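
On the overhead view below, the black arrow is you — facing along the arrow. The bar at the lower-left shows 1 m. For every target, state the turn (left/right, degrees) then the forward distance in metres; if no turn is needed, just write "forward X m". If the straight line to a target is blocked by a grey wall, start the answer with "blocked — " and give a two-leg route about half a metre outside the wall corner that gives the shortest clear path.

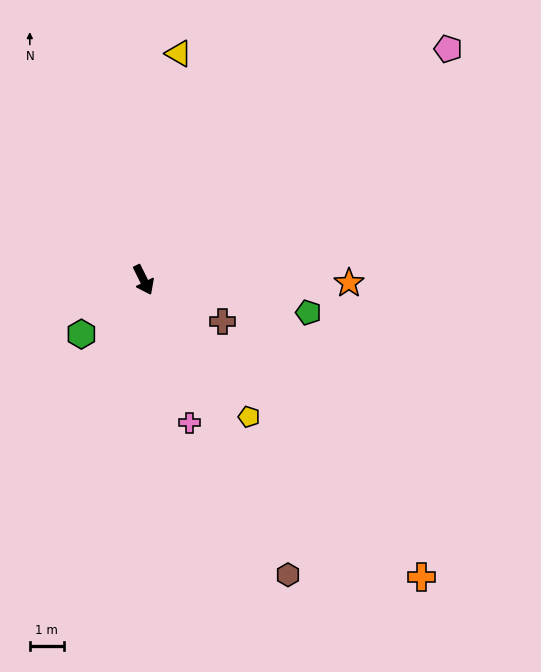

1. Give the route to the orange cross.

turn left 17°, forward 12.0 m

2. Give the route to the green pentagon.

turn left 52°, forward 5.0 m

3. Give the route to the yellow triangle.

turn left 145°, forward 6.8 m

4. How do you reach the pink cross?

turn right 9°, forward 4.4 m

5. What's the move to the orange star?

turn left 63°, forward 6.1 m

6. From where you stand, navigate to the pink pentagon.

turn left 101°, forward 11.3 m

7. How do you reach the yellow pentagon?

turn left 11°, forward 5.1 m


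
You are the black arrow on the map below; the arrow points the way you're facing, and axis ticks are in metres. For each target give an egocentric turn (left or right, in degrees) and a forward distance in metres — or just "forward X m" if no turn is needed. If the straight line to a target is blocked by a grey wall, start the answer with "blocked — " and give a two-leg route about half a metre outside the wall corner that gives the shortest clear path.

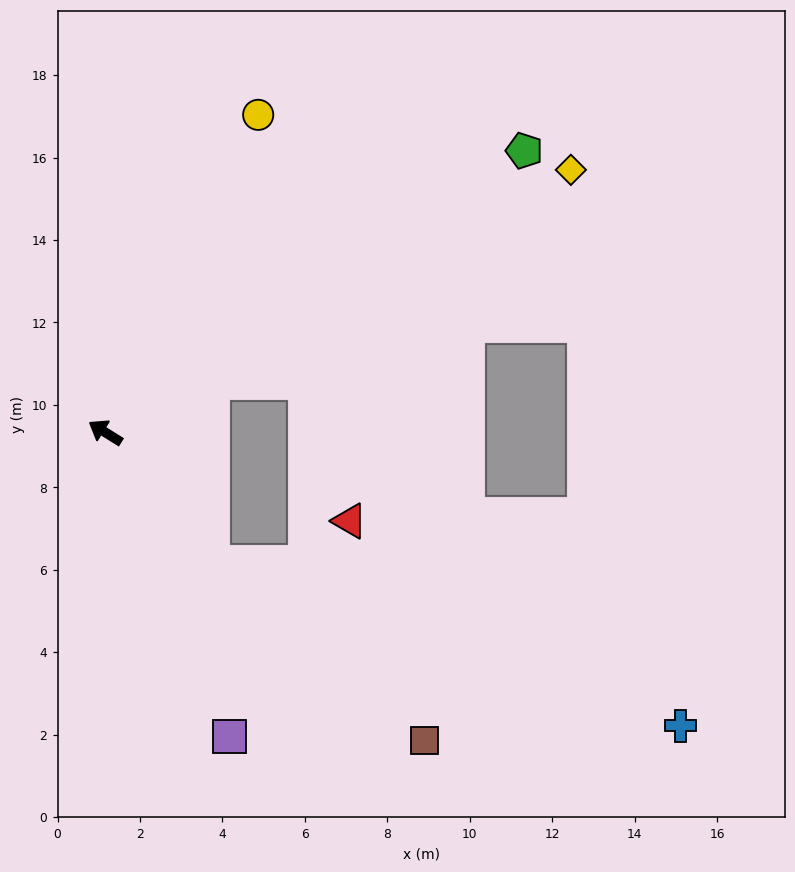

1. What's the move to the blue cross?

blocked — turn left 161°, forward 4.1 m, then turn left 32°, forward 12.0 m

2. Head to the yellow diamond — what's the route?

turn right 119°, forward 13.0 m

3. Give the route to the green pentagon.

turn right 114°, forward 12.2 m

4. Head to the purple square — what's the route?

turn left 144°, forward 8.0 m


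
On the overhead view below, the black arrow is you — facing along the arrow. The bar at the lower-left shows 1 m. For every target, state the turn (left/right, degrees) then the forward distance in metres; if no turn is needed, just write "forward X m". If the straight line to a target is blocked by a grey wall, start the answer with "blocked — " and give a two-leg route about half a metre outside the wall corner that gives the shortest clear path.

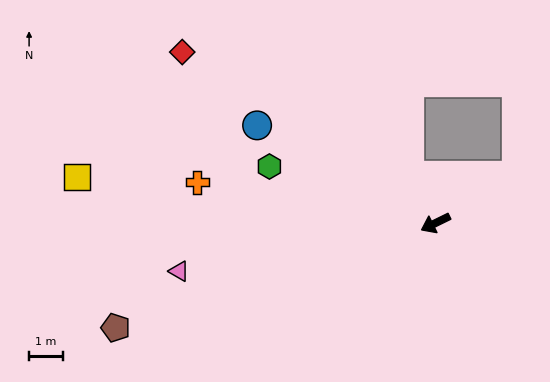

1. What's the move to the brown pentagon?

turn right 8°, forward 10.0 m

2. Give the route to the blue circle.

turn right 55°, forward 6.0 m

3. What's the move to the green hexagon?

turn right 45°, forward 5.2 m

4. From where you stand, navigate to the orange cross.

turn right 36°, forward 7.2 m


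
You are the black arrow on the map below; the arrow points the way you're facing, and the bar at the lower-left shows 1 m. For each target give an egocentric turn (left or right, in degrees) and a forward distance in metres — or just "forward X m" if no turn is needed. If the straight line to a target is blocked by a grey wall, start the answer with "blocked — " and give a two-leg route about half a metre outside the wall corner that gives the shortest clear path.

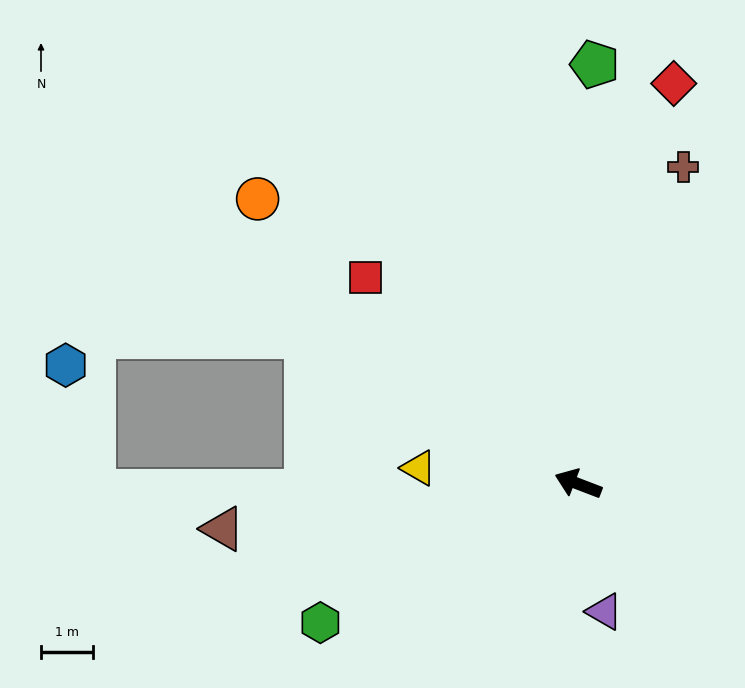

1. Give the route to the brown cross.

turn right 87°, forward 6.5 m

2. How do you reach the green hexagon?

turn left 49°, forward 5.7 m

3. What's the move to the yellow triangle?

turn left 15°, forward 3.1 m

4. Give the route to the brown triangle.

turn left 28°, forward 6.9 m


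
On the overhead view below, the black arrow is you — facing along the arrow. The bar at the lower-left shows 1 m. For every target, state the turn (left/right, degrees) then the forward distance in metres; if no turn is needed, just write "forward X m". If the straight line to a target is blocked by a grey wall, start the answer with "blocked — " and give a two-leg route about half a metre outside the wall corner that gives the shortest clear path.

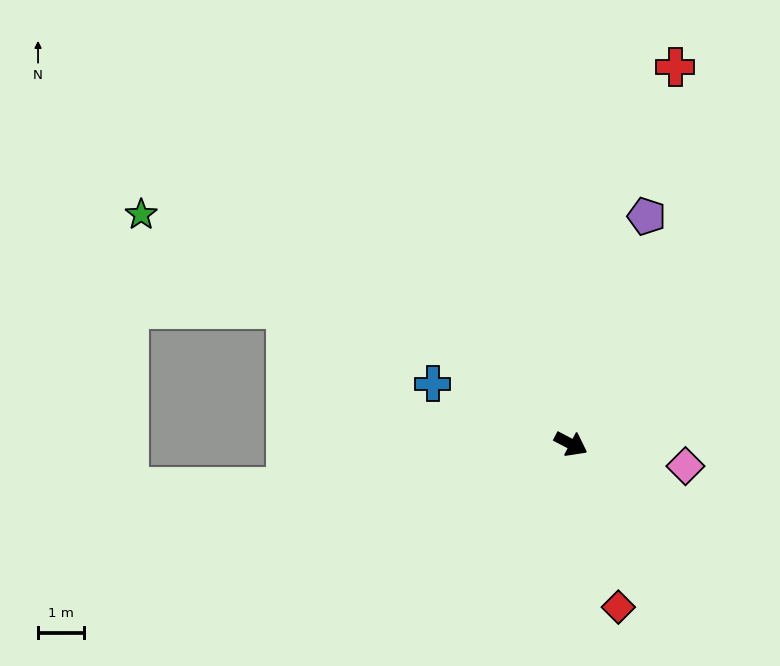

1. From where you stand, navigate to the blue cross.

turn right 176°, forward 3.3 m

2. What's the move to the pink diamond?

turn left 17°, forward 2.6 m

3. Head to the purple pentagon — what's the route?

turn left 99°, forward 5.3 m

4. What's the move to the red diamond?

turn right 46°, forward 3.7 m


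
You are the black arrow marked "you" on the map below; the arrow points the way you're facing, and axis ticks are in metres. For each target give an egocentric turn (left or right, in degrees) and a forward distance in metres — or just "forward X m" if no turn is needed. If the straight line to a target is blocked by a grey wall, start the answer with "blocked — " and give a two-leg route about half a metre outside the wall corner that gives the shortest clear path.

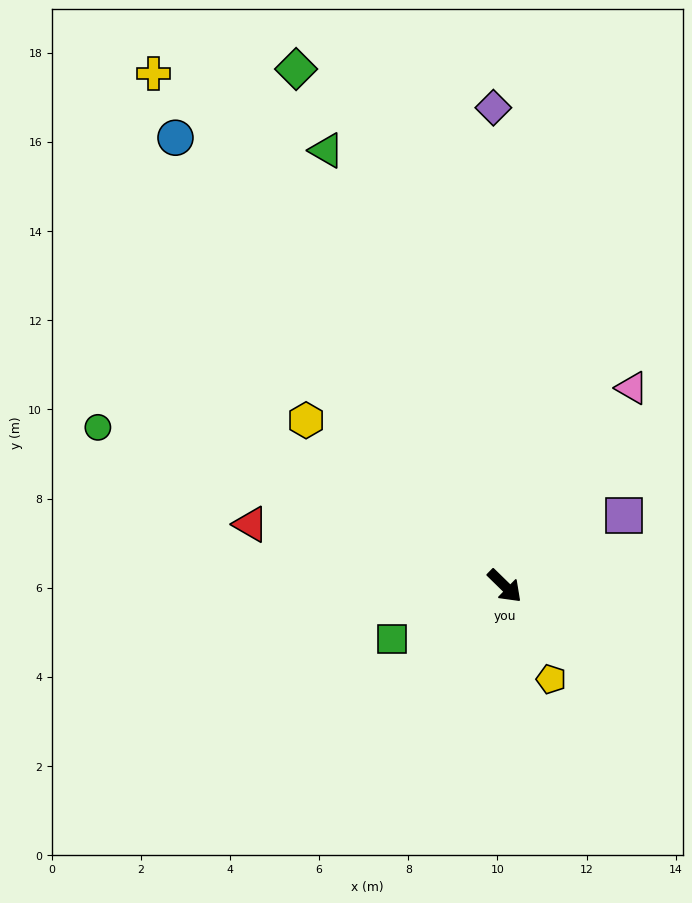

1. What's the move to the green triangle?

turn left 157°, forward 10.6 m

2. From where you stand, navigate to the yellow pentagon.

turn right 19°, forward 2.3 m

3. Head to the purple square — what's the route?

turn left 75°, forward 3.1 m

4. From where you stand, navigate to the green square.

turn right 111°, forward 2.8 m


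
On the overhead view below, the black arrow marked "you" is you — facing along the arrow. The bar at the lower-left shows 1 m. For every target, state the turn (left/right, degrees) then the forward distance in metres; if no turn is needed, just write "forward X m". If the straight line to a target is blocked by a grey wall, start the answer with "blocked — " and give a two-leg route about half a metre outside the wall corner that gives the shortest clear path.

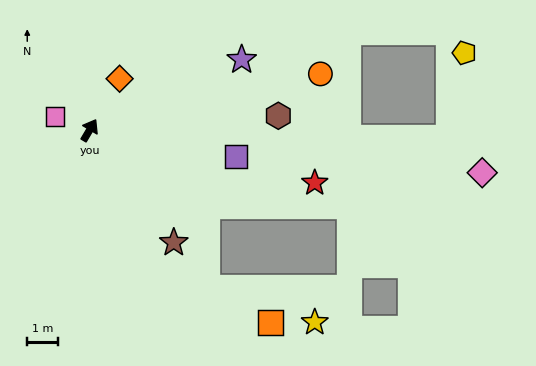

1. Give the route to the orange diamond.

forward 1.9 m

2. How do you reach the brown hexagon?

turn right 55°, forward 6.2 m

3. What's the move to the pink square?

turn left 99°, forward 1.2 m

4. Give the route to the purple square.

turn right 70°, forward 4.9 m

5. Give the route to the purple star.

turn right 35°, forward 5.5 m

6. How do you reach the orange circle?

turn right 46°, forward 7.8 m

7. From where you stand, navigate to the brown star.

turn right 113°, forward 4.6 m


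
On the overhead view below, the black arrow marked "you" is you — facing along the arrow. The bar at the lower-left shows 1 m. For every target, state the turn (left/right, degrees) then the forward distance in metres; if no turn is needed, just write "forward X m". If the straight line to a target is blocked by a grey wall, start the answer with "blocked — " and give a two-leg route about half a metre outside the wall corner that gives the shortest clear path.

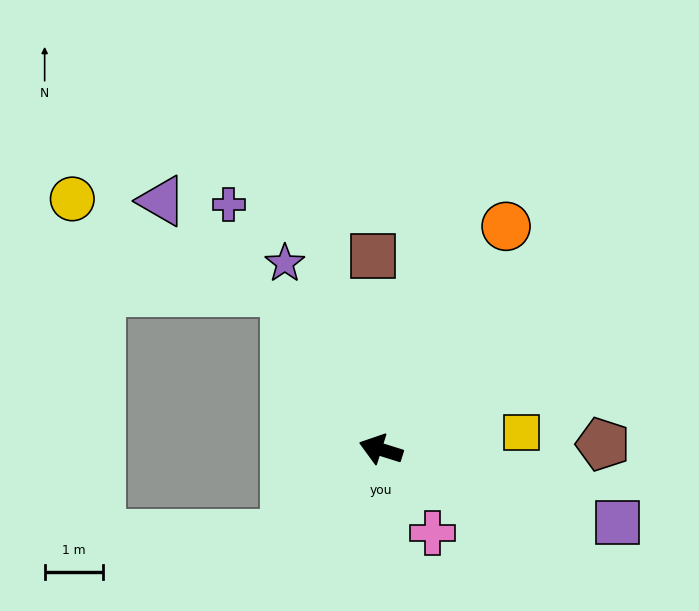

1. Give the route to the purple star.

turn right 45°, forward 3.6 m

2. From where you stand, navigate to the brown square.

turn right 70°, forward 3.3 m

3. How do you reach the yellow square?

turn right 155°, forward 2.4 m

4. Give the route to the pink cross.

turn left 139°, forward 1.7 m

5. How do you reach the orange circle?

turn right 102°, forward 4.4 m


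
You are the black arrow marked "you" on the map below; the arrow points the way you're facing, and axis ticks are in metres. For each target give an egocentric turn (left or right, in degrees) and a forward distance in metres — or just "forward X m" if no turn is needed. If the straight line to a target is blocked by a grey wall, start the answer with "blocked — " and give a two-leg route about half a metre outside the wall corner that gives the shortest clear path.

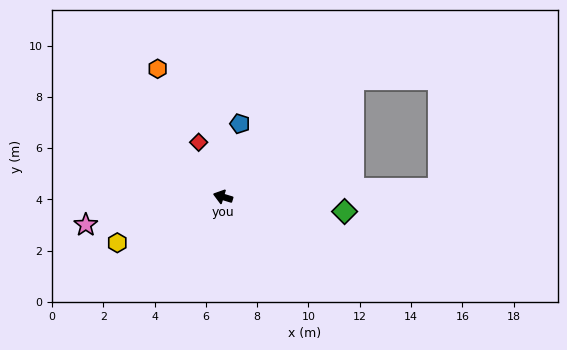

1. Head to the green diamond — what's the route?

turn right 170°, forward 4.8 m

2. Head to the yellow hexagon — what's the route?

turn left 40°, forward 4.5 m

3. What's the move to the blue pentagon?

turn right 86°, forward 2.9 m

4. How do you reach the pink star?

turn left 28°, forward 5.5 m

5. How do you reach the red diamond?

turn right 49°, forward 2.3 m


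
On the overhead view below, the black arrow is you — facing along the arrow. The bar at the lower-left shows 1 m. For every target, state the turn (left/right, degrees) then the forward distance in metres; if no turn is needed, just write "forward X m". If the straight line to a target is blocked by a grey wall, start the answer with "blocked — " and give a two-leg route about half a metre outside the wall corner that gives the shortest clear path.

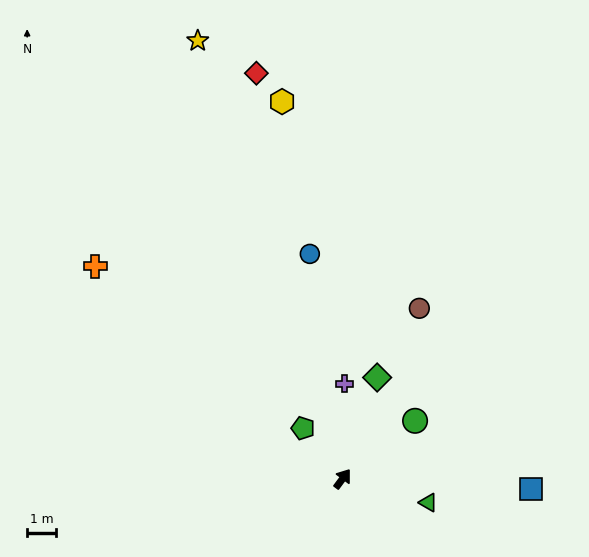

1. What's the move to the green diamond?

turn left 18°, forward 3.7 m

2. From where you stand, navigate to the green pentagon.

turn left 75°, forward 2.2 m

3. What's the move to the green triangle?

turn right 69°, forward 3.1 m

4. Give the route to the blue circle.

turn left 45°, forward 7.9 m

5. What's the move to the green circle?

turn right 15°, forward 3.2 m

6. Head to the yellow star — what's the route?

turn left 55°, forward 16.0 m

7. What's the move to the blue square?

turn right 57°, forward 6.5 m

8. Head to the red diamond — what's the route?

turn left 49°, forward 14.3 m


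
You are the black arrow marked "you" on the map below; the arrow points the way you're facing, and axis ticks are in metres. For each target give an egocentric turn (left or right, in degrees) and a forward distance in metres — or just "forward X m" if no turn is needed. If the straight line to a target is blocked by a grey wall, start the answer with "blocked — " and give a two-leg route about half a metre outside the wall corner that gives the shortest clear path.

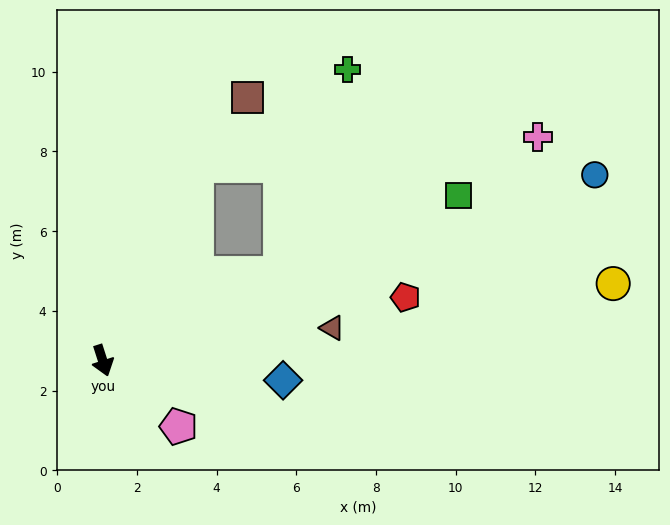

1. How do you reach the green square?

turn left 97°, forward 9.8 m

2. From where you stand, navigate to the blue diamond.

turn left 66°, forward 4.6 m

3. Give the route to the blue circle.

turn left 93°, forward 13.2 m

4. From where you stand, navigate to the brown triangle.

turn left 80°, forward 5.8 m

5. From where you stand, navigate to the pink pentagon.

turn left 31°, forward 2.5 m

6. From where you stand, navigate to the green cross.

blocked — turn left 136°, forward 5.4 m, then turn right 31°, forward 4.5 m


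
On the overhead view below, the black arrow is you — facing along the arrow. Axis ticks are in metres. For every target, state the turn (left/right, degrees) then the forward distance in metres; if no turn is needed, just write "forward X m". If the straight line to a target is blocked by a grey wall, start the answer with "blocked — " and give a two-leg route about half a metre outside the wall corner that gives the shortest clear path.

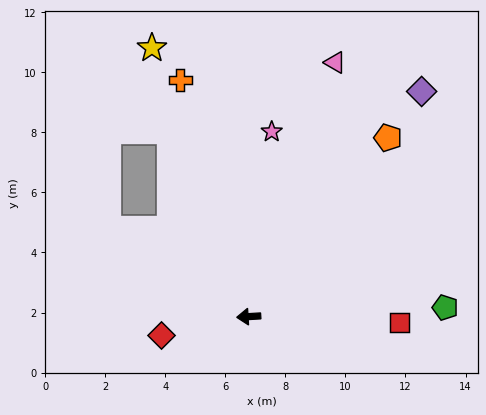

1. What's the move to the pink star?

turn right 100°, forward 6.2 m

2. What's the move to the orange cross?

turn right 77°, forward 8.2 m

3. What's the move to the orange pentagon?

turn right 131°, forward 7.5 m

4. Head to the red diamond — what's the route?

turn left 9°, forward 3.0 m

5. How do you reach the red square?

turn left 174°, forward 5.0 m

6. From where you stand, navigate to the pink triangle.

turn right 112°, forward 8.9 m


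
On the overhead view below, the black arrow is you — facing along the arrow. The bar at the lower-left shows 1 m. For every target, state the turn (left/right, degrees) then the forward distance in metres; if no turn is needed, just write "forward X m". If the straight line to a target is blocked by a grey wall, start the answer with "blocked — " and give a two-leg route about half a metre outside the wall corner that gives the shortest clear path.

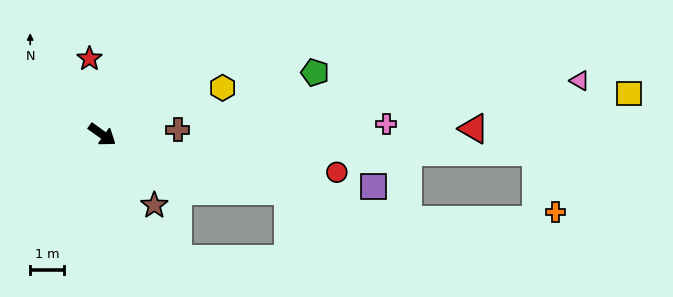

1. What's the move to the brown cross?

turn left 39°, forward 2.3 m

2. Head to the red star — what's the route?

turn left 135°, forward 2.3 m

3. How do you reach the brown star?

turn right 18°, forward 2.6 m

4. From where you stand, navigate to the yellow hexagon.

turn left 57°, forward 3.9 m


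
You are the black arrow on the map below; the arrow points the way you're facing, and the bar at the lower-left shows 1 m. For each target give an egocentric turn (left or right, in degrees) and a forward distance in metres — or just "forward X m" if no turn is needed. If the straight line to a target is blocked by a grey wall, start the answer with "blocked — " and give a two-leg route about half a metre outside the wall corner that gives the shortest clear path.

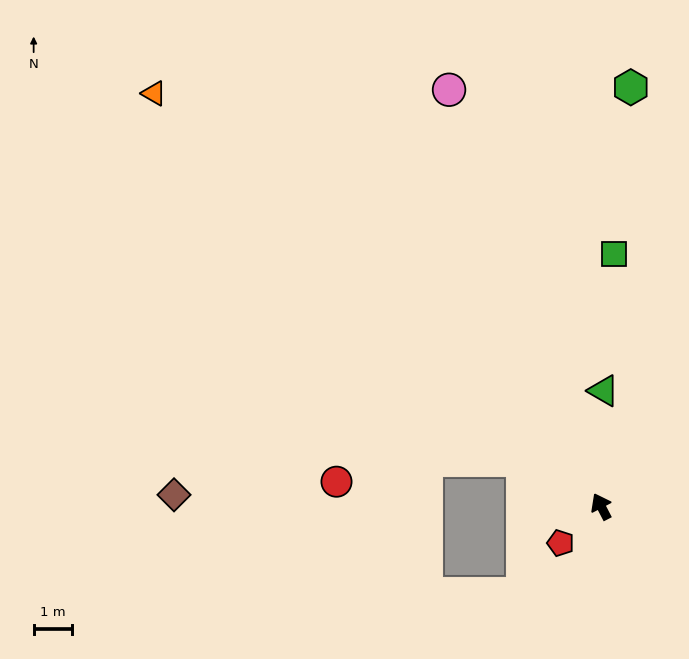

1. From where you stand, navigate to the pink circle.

turn right 7°, forward 11.5 m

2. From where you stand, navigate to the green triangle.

turn right 29°, forward 3.0 m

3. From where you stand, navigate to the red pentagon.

turn left 105°, forward 1.4 m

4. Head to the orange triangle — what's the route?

turn left 20°, forward 15.8 m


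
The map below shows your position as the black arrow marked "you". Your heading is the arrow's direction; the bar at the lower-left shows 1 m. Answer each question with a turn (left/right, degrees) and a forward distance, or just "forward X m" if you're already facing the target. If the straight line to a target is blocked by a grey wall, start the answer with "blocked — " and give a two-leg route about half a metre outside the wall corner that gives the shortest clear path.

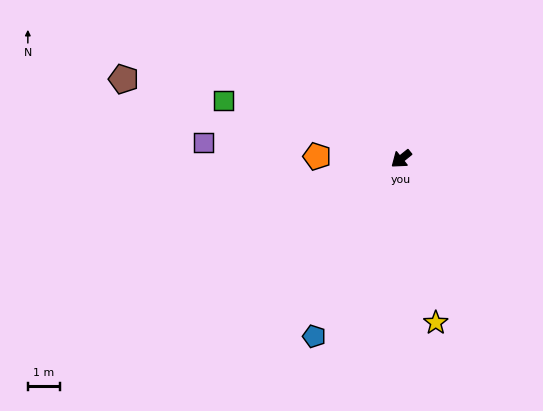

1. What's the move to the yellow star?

turn left 63°, forward 5.3 m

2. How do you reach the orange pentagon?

turn right 40°, forward 2.7 m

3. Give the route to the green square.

turn right 57°, forward 5.9 m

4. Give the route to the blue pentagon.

turn left 25°, forward 6.2 m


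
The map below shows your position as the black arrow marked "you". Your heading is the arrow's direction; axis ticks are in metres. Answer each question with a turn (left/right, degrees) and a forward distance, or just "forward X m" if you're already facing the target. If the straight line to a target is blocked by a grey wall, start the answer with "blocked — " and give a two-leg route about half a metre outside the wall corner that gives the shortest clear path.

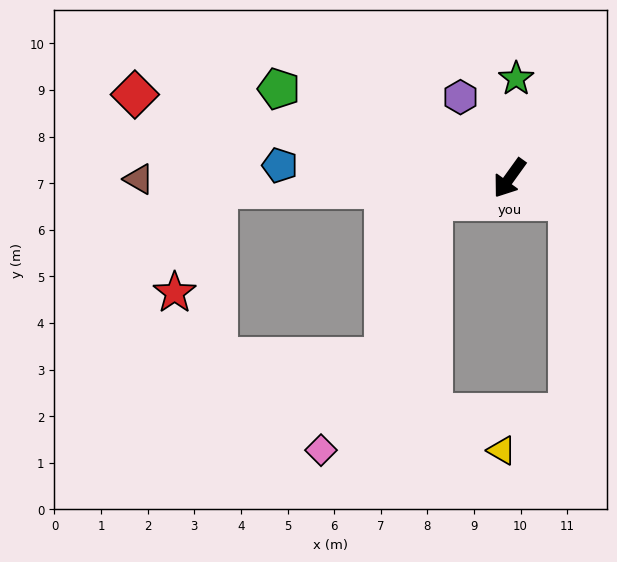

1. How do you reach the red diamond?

turn right 67°, forward 8.2 m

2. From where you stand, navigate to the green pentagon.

turn right 75°, forward 5.3 m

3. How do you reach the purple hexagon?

turn right 113°, forward 2.0 m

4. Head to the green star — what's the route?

turn right 148°, forward 2.1 m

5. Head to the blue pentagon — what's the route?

turn right 57°, forward 4.9 m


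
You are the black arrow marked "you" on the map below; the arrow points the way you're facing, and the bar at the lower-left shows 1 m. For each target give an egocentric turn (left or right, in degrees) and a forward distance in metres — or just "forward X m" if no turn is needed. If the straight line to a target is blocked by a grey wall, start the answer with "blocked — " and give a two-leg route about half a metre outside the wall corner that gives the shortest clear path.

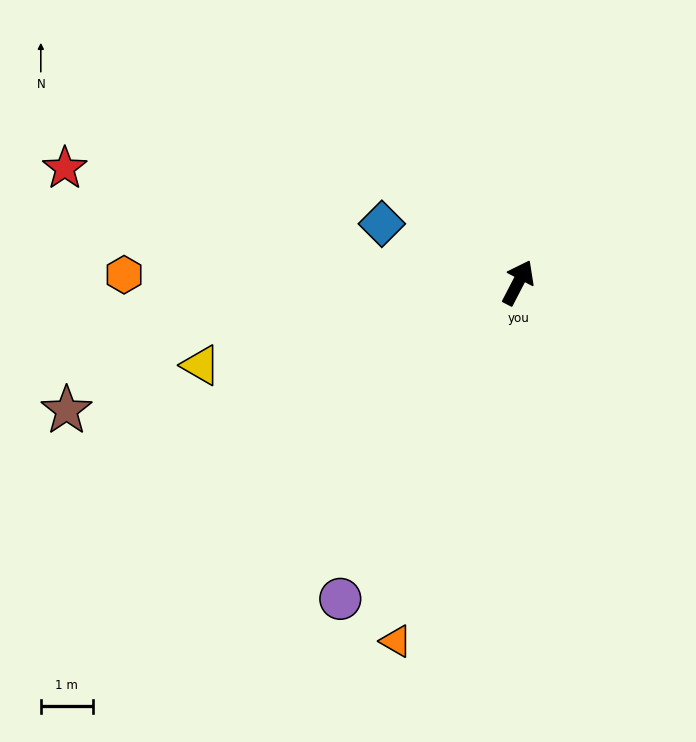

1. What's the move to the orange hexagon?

turn left 116°, forward 7.5 m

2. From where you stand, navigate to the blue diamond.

turn left 94°, forward 2.8 m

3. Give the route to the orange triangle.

turn right 171°, forward 7.3 m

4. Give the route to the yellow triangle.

turn left 132°, forward 6.3 m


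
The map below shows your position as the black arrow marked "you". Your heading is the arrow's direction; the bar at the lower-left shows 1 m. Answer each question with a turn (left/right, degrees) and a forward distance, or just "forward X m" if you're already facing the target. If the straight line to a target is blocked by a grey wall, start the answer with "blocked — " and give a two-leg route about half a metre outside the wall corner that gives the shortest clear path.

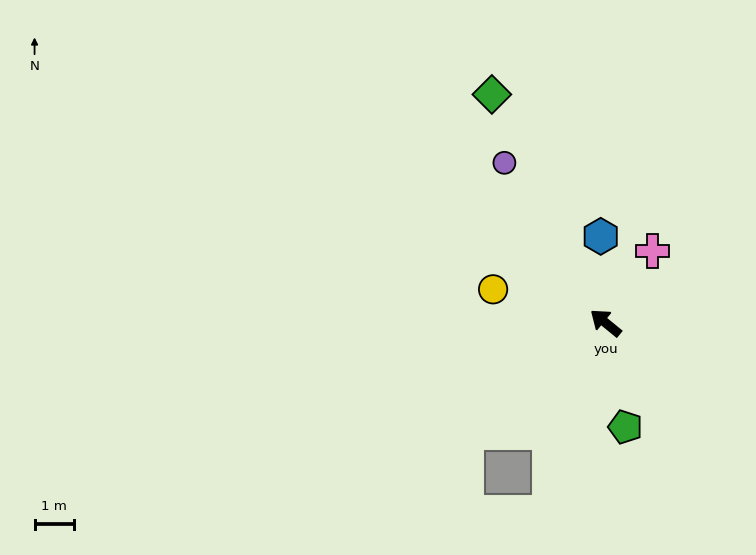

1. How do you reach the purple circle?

turn right 18°, forward 4.8 m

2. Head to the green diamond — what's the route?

turn right 24°, forward 6.4 m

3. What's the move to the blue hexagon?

turn right 47°, forward 2.2 m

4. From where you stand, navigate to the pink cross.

turn right 84°, forward 2.2 m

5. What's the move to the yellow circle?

turn left 23°, forward 3.0 m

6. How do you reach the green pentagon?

turn left 140°, forward 2.7 m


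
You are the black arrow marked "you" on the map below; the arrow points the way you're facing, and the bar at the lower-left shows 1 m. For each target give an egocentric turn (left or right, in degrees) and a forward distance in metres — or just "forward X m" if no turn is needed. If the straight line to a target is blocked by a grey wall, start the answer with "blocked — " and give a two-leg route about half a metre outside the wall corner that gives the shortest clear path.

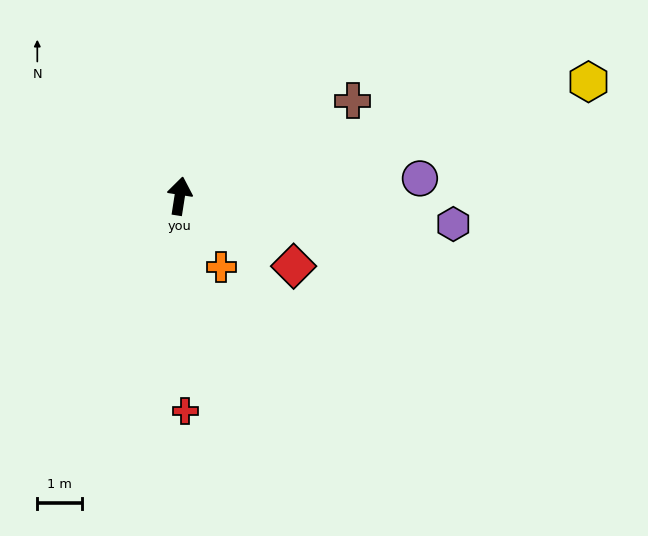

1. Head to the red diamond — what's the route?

turn right 113°, forward 3.0 m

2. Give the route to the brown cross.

turn right 52°, forward 4.4 m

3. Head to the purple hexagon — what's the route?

turn right 87°, forward 6.1 m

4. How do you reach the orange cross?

turn right 141°, forward 1.8 m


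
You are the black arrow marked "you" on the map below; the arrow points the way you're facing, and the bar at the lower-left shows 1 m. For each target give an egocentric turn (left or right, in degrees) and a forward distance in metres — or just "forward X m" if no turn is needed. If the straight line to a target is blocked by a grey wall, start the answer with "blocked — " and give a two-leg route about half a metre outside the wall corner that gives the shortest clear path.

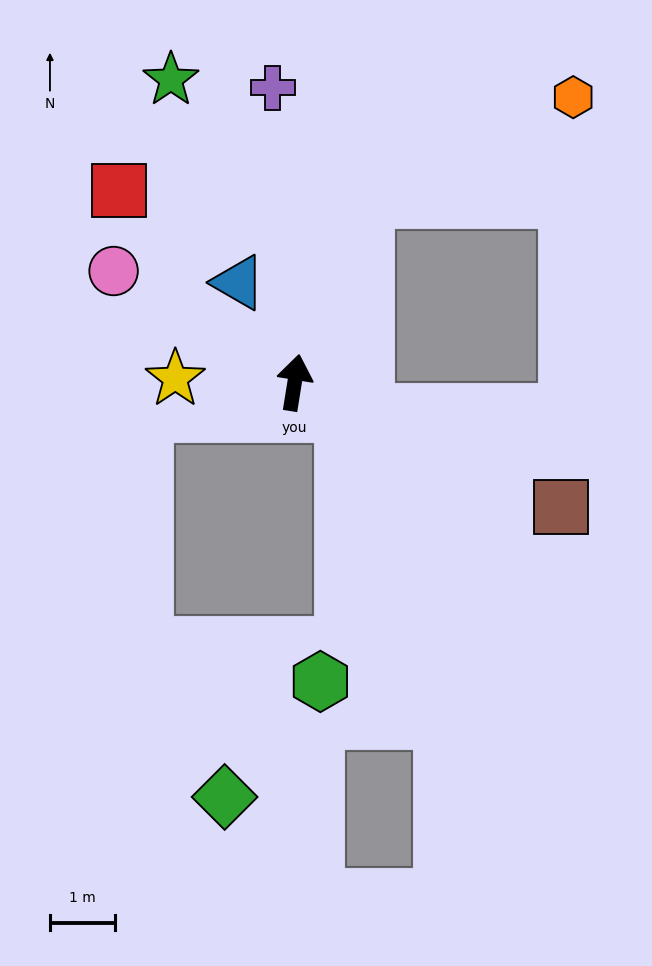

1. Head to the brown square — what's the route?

turn right 106°, forward 4.5 m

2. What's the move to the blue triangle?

turn left 38°, forward 1.8 m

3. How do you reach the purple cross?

turn left 13°, forward 4.6 m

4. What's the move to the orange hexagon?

blocked — turn right 13°, forward 3.0 m, then turn right 41°, forward 3.6 m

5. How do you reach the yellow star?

turn left 97°, forward 1.8 m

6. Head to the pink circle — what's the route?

turn left 68°, forward 3.3 m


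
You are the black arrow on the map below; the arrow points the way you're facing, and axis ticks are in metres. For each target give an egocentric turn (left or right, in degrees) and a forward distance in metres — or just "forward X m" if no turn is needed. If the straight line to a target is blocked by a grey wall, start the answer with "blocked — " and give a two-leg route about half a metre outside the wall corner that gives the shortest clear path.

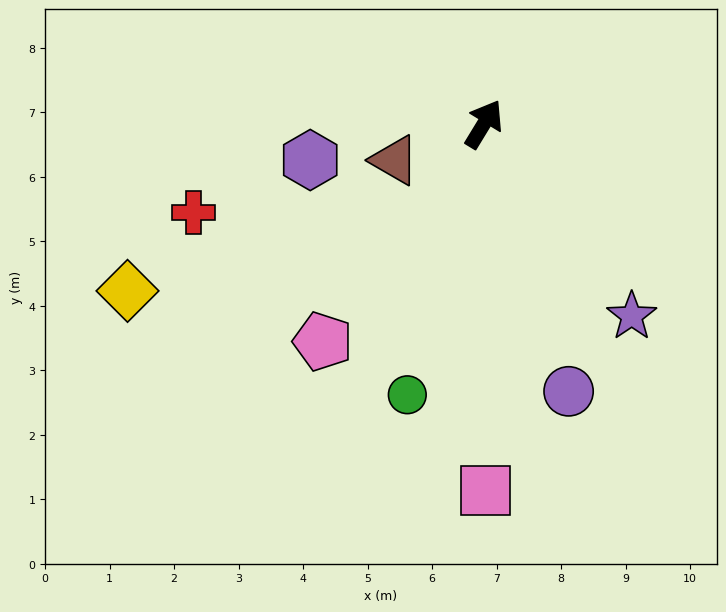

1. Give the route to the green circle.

turn right 164°, forward 4.4 m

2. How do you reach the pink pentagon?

turn left 175°, forward 4.2 m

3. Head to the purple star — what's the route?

turn right 111°, forward 3.8 m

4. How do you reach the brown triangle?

turn left 143°, forward 1.5 m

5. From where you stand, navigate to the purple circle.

turn right 131°, forward 4.3 m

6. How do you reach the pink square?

turn right 148°, forward 5.7 m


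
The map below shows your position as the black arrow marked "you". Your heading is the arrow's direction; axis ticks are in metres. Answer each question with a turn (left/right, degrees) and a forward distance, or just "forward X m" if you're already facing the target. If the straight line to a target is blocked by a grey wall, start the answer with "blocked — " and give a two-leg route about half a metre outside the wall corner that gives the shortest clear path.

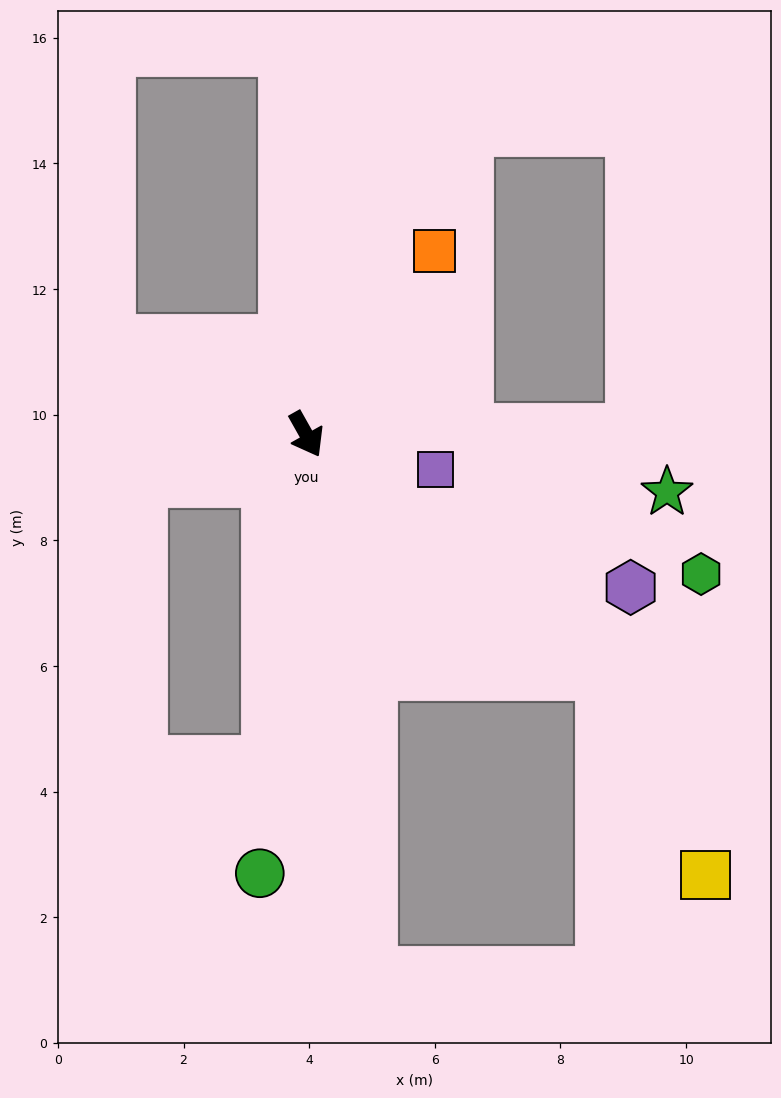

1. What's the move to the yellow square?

blocked — turn left 22°, forward 6.1 m, then turn right 24°, forward 3.6 m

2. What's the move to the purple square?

turn left 45°, forward 2.1 m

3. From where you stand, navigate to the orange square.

turn left 116°, forward 3.6 m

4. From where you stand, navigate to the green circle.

turn right 35°, forward 7.0 m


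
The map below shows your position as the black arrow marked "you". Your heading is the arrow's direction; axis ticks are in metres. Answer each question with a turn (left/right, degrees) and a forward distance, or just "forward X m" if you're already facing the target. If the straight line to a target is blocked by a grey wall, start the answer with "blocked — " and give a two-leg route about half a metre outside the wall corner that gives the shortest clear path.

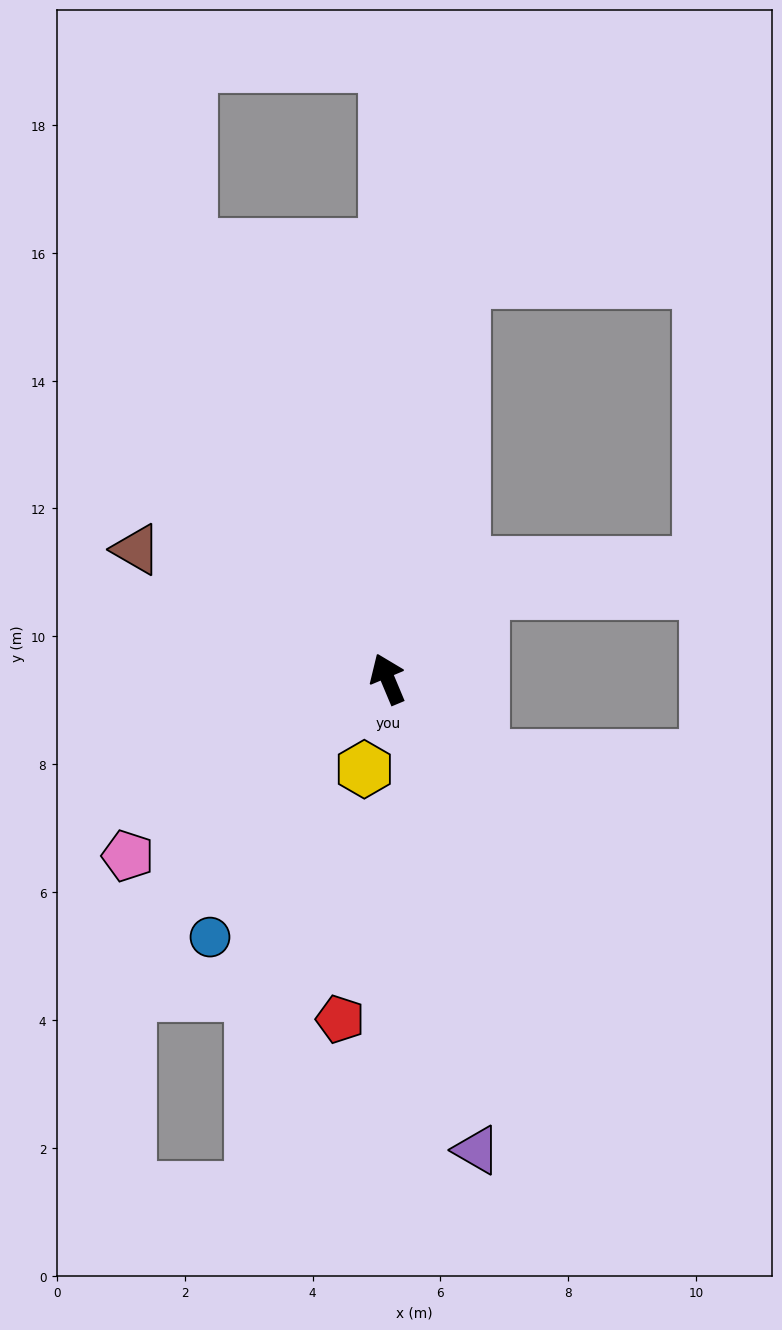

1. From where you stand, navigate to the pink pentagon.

turn left 102°, forward 4.9 m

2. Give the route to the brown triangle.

turn left 40°, forward 4.4 m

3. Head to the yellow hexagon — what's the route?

turn left 143°, forward 1.5 m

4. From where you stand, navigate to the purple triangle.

turn left 168°, forward 7.5 m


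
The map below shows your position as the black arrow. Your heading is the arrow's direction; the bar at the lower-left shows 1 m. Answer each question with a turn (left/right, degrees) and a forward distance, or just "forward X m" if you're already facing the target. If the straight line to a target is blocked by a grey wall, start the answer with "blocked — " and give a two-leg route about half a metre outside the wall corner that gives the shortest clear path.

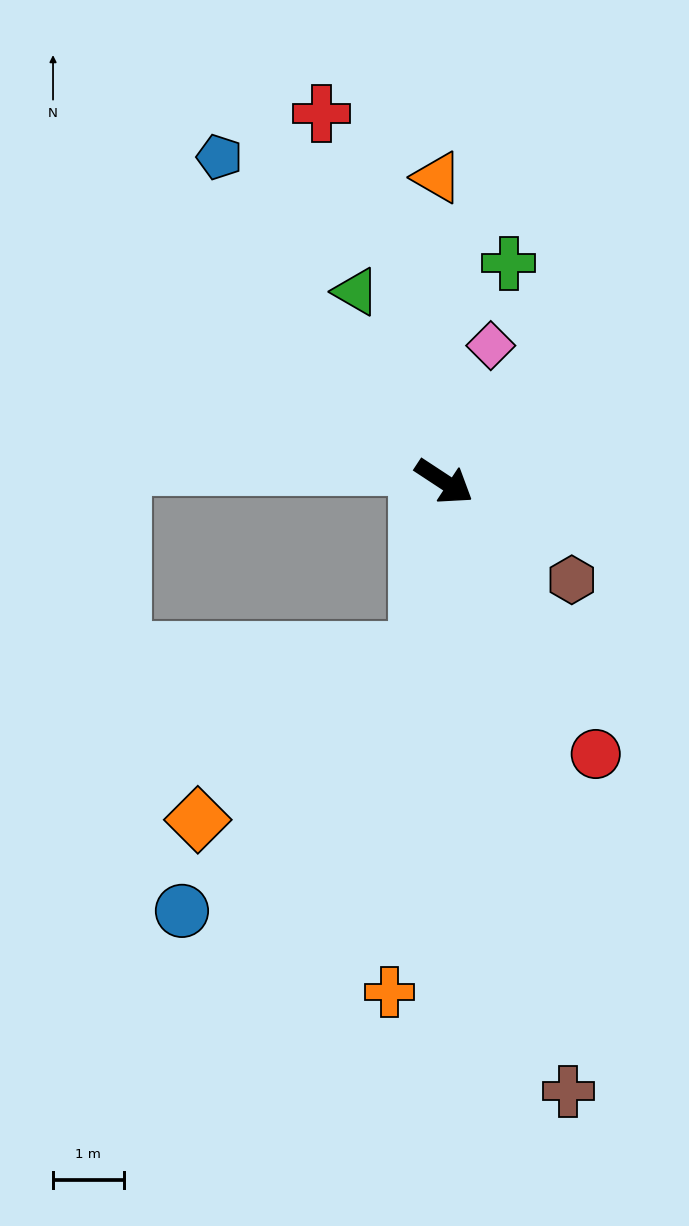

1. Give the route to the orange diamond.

blocked — turn right 65°, forward 2.4 m, then turn right 44°, forward 3.9 m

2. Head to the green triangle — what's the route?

turn left 148°, forward 3.0 m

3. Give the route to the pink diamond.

turn left 104°, forward 2.0 m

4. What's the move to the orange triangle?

turn left 125°, forward 4.3 m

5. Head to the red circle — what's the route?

turn right 28°, forward 4.4 m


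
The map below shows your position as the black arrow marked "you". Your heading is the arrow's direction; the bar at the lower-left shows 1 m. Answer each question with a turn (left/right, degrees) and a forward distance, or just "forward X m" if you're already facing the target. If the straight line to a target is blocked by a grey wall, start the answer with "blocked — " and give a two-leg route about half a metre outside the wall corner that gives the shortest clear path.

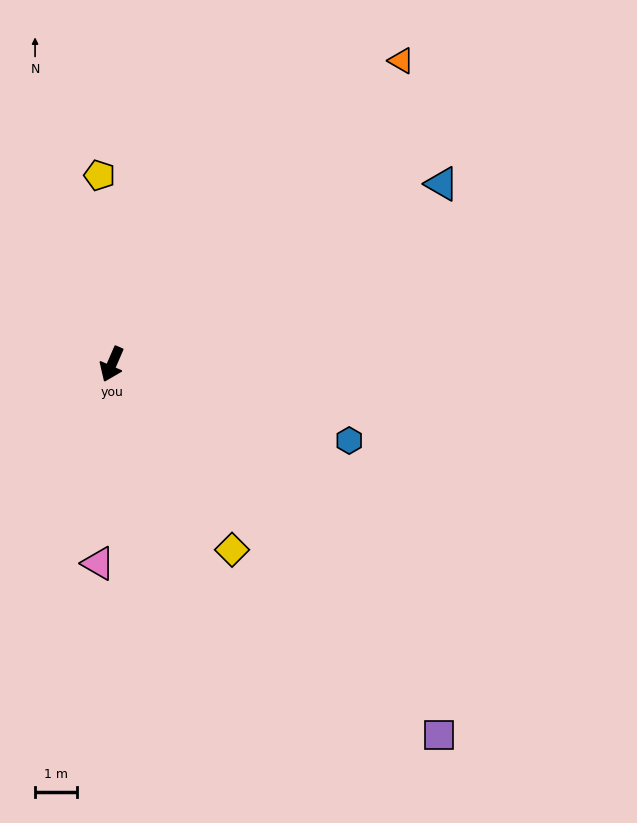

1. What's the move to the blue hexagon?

turn left 96°, forward 6.0 m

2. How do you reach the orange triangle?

turn left 160°, forward 10.0 m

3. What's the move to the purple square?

turn left 65°, forward 11.8 m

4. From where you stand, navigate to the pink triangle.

turn left 20°, forward 4.8 m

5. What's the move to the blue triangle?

turn left 142°, forward 9.0 m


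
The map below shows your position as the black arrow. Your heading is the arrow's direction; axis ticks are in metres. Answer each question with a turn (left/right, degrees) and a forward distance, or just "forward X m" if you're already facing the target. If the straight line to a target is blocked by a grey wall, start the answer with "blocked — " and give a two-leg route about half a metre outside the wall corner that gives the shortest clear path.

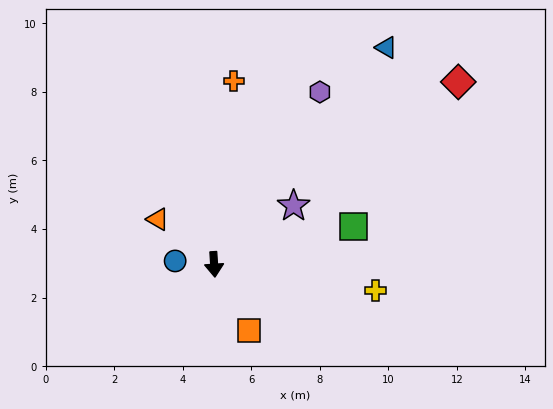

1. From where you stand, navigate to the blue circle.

turn right 99°, forward 1.1 m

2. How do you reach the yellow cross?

turn left 77°, forward 4.8 m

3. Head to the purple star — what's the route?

turn left 123°, forward 2.9 m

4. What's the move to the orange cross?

turn left 170°, forward 5.4 m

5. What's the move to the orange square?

turn left 24°, forward 2.2 m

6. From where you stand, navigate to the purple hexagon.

turn left 145°, forward 5.9 m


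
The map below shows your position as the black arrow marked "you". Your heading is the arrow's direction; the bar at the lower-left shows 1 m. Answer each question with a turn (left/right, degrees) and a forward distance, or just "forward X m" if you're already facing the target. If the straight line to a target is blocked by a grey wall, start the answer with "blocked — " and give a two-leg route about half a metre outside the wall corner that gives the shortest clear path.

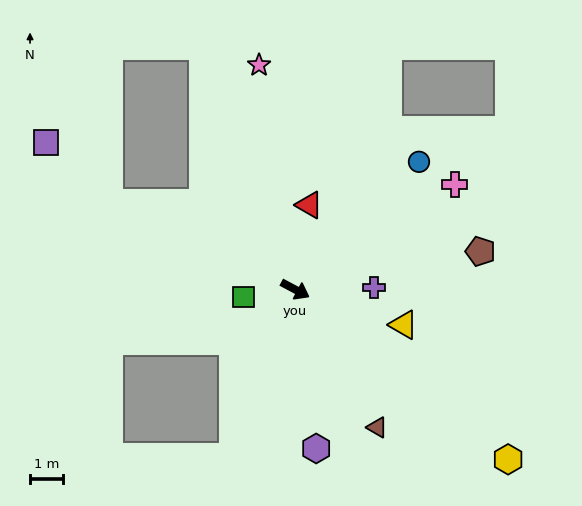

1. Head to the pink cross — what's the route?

turn left 61°, forward 5.9 m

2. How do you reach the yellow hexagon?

turn right 11°, forward 8.3 m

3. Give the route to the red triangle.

turn left 109°, forward 2.6 m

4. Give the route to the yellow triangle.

turn left 10°, forward 3.5 m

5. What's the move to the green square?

turn right 144°, forward 1.6 m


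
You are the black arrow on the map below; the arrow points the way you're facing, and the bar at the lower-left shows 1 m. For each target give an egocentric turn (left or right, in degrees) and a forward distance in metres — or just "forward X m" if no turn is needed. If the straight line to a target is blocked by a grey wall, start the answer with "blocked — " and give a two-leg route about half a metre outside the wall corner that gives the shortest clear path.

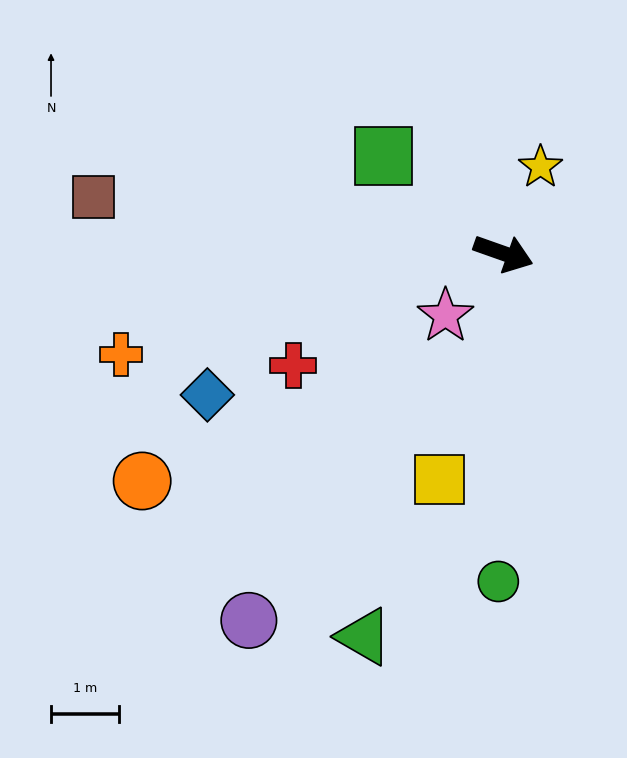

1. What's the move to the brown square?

turn right 168°, forward 6.1 m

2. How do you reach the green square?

turn left 160°, forward 2.3 m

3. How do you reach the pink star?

turn right 113°, forward 1.3 m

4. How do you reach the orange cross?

turn right 146°, forward 5.8 m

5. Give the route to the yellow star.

turn left 86°, forward 1.4 m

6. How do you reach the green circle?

turn right 71°, forward 4.8 m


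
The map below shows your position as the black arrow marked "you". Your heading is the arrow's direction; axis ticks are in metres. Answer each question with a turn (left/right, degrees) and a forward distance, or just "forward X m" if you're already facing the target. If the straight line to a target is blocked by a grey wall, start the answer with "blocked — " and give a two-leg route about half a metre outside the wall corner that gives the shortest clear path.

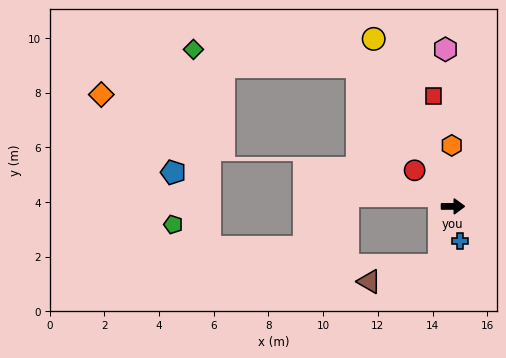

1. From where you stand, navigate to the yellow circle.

turn left 115°, forward 6.8 m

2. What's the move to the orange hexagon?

turn left 91°, forward 2.2 m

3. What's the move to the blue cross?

turn right 79°, forward 1.3 m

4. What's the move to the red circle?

turn left 137°, forward 1.9 m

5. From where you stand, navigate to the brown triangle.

blocked — turn right 103°, forward 2.2 m, then turn right 64°, forward 2.6 m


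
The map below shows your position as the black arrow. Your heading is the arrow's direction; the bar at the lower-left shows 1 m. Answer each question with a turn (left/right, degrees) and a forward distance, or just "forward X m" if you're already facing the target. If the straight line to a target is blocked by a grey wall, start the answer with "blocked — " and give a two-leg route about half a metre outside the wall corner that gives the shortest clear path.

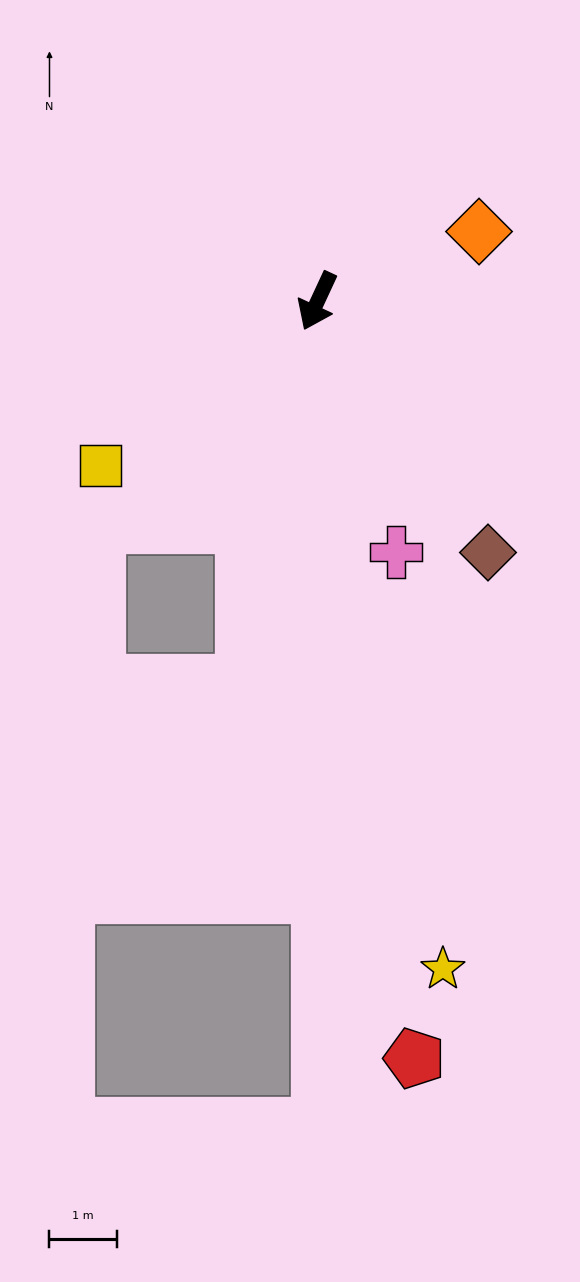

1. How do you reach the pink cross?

turn left 42°, forward 3.9 m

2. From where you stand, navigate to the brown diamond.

turn left 59°, forward 4.5 m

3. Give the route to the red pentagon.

turn left 32°, forward 11.3 m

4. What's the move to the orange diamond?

turn left 138°, forward 2.6 m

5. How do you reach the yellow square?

turn right 28°, forward 4.0 m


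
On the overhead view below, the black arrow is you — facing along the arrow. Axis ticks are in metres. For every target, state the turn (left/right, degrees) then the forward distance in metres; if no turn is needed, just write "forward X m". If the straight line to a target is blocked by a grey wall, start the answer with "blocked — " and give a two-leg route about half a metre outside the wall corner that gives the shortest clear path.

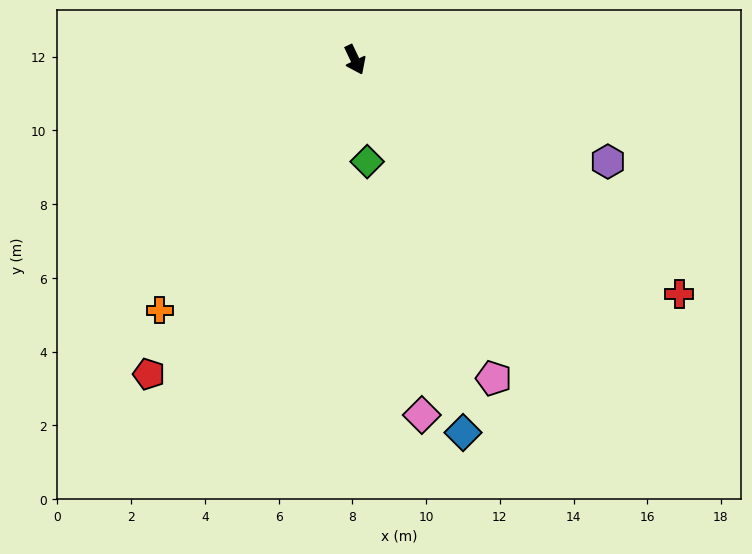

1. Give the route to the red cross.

turn left 29°, forward 10.9 m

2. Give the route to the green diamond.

turn right 19°, forward 2.8 m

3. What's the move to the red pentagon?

turn right 59°, forward 10.2 m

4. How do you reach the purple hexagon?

turn left 43°, forward 7.4 m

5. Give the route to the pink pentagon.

forward 9.4 m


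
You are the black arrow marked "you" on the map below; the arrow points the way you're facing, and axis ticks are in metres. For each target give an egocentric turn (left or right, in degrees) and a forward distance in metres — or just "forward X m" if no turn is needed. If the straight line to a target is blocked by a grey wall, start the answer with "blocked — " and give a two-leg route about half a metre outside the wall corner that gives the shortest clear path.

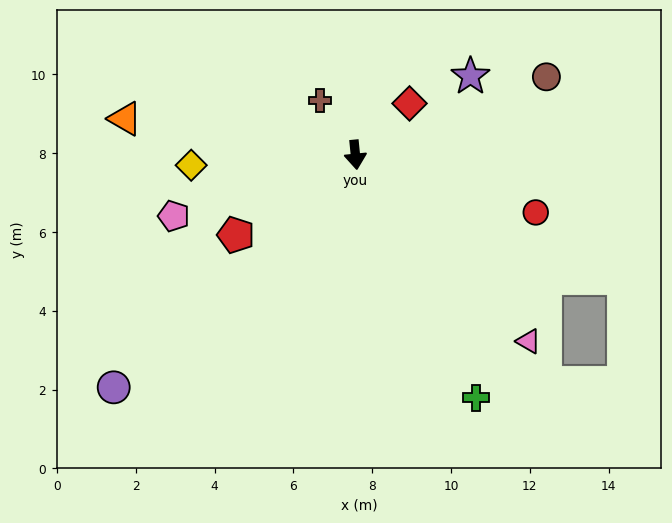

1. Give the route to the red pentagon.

turn right 62°, forward 3.7 m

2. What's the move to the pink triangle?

turn left 37°, forward 6.5 m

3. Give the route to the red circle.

turn left 67°, forward 4.8 m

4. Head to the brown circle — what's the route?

turn left 107°, forward 5.2 m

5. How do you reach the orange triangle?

turn right 105°, forward 5.9 m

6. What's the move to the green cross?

turn left 21°, forward 6.9 m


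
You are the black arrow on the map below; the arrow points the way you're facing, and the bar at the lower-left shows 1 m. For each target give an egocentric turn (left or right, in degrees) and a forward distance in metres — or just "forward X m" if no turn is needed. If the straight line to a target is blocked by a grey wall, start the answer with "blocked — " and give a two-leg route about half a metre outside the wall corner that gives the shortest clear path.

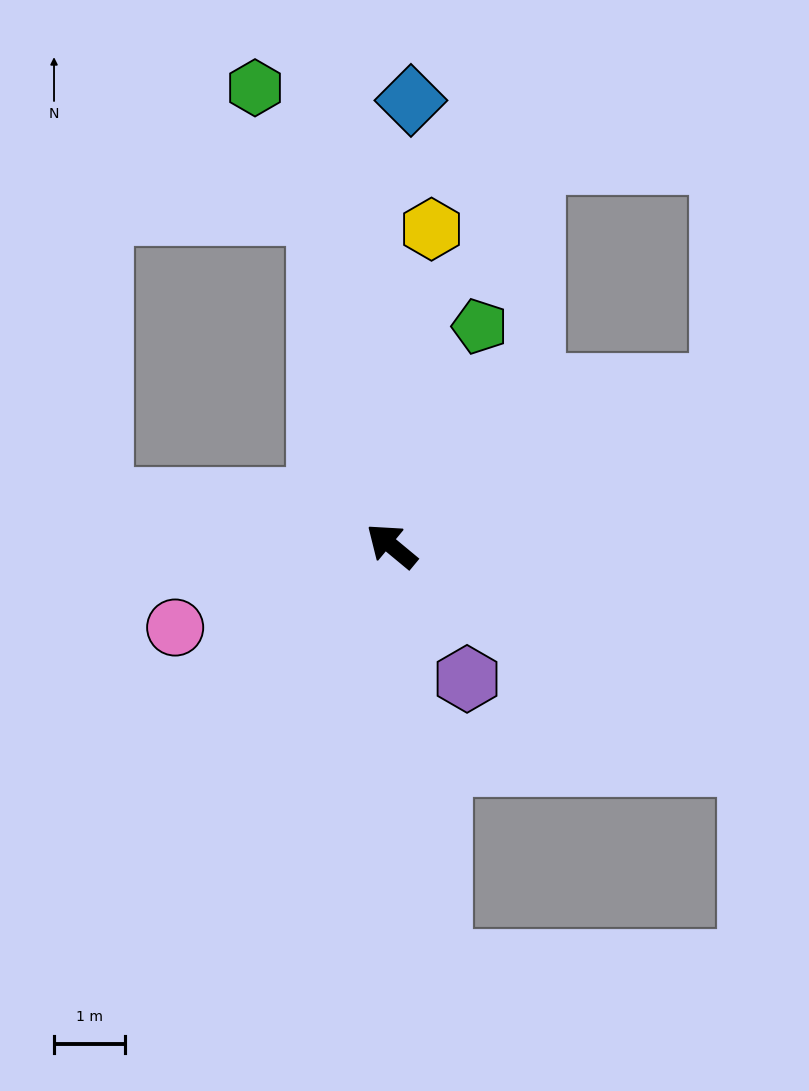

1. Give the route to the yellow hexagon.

turn right 58°, forward 4.5 m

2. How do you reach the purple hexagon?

turn left 159°, forward 2.1 m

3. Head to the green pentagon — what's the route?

turn right 72°, forward 3.3 m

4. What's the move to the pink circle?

turn left 60°, forward 3.2 m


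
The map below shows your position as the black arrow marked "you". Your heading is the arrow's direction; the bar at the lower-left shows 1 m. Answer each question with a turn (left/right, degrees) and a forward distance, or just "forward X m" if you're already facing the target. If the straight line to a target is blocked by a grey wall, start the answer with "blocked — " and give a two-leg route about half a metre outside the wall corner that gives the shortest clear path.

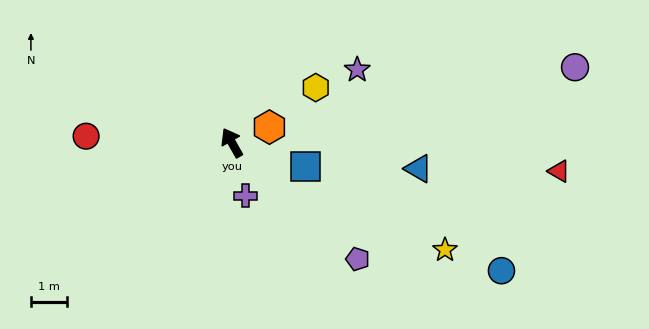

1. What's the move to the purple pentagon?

turn right 162°, forward 4.7 m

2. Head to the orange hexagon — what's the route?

turn right 97°, forward 1.1 m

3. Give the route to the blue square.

turn right 137°, forward 2.1 m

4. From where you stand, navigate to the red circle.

turn left 58°, forward 4.0 m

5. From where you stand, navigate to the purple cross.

turn left 165°, forward 1.5 m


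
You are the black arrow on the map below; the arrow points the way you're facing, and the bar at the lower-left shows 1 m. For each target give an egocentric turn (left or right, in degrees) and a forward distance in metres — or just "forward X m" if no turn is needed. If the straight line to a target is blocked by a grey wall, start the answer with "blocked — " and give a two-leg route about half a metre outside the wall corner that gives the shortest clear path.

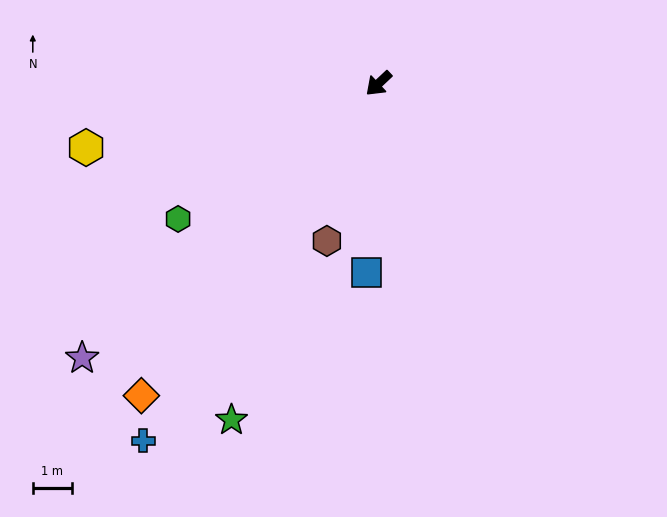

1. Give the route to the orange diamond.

turn left 10°, forward 10.0 m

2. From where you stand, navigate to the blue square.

turn left 43°, forward 4.8 m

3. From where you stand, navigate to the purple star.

forward 10.3 m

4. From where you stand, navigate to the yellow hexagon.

turn right 31°, forward 7.6 m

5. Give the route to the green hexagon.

turn right 9°, forward 6.2 m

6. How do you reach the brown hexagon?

turn left 29°, forward 4.2 m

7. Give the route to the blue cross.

turn left 13°, forward 10.9 m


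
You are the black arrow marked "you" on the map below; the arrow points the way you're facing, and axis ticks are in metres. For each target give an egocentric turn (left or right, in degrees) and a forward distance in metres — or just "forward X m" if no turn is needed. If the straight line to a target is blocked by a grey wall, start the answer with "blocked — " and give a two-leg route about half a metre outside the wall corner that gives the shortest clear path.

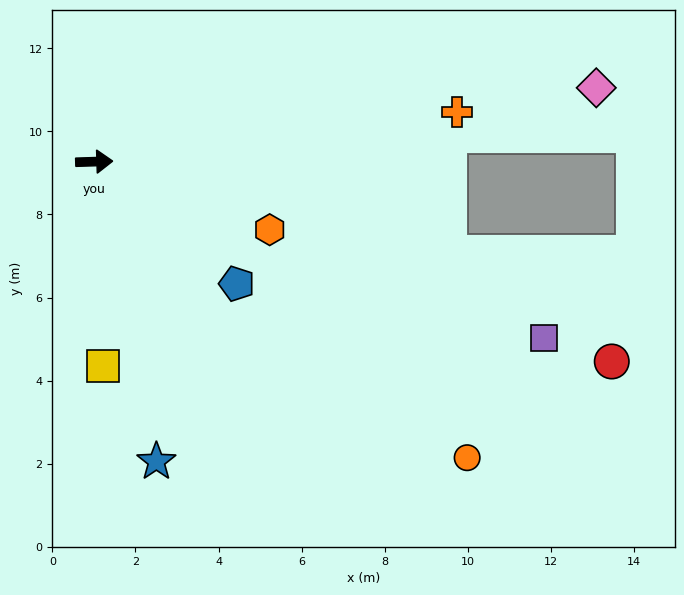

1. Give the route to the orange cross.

turn left 6°, forward 8.8 m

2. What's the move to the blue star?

turn right 80°, forward 7.4 m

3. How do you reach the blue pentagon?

turn right 42°, forward 4.5 m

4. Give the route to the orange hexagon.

turn right 23°, forward 4.5 m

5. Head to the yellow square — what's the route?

turn right 89°, forward 4.9 m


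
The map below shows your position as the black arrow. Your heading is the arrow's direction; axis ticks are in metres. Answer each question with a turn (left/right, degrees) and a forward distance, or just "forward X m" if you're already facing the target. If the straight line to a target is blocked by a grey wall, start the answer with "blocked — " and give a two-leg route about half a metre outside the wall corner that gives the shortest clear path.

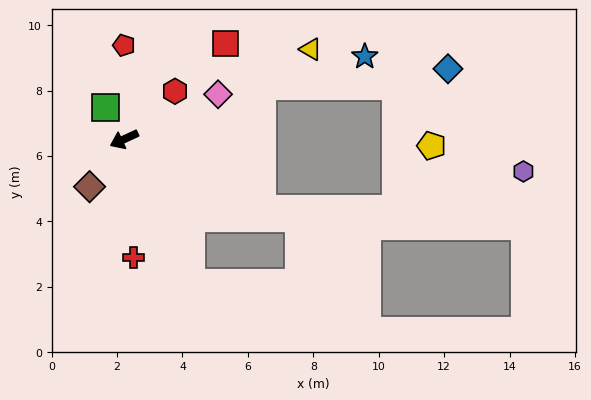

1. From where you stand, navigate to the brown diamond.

turn left 29°, forward 1.8 m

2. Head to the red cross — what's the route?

turn left 70°, forward 3.6 m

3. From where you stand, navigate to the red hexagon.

turn right 162°, forward 2.1 m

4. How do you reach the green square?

turn right 85°, forward 1.1 m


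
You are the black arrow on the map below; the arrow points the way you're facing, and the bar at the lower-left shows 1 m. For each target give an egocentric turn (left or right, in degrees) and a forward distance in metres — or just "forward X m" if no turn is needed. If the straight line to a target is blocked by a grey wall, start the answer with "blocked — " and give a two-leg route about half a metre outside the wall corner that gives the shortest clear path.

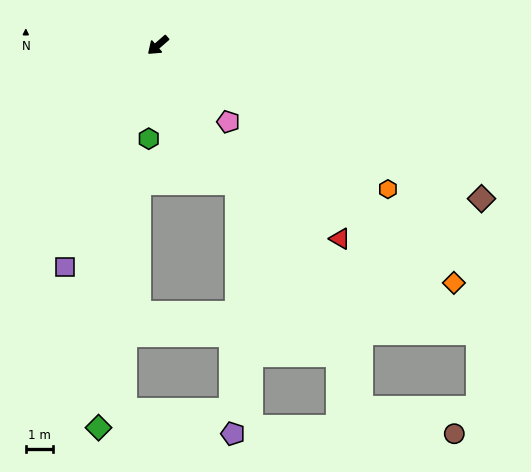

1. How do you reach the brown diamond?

turn left 114°, forward 13.2 m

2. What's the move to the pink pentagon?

turn left 92°, forward 3.8 m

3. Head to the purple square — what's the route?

turn left 26°, forward 8.9 m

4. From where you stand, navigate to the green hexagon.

turn left 43°, forward 3.5 m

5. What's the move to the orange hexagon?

turn left 107°, forward 10.0 m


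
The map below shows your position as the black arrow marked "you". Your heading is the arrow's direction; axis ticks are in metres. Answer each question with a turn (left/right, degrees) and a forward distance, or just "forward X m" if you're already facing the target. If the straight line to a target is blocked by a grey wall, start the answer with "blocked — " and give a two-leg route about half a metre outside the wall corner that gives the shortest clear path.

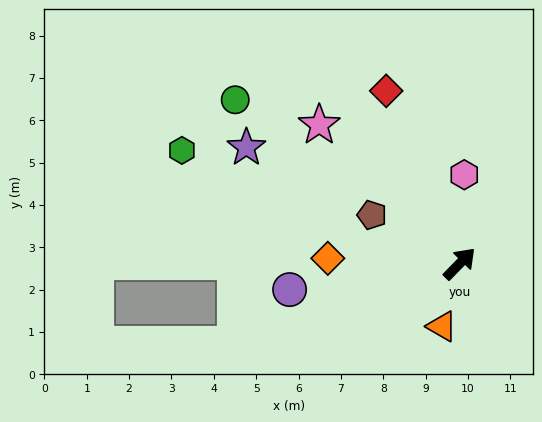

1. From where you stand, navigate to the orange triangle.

turn right 151°, forward 1.5 m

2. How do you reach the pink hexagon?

turn left 41°, forward 2.1 m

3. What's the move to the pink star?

turn left 90°, forward 4.7 m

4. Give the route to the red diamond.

turn left 67°, forward 4.4 m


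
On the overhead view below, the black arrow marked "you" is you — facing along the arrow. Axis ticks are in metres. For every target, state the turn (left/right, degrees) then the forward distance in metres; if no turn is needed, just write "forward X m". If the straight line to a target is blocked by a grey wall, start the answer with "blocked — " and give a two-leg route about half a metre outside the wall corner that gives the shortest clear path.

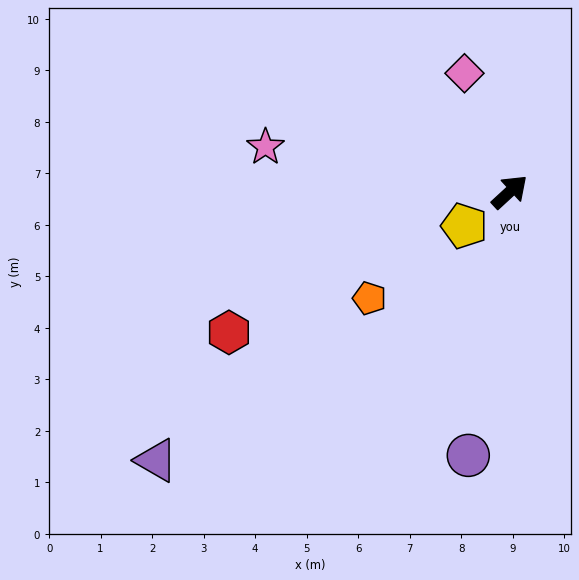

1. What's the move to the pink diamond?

turn left 68°, forward 2.5 m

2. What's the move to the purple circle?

turn right 142°, forward 5.2 m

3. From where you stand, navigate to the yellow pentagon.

turn left 174°, forward 1.1 m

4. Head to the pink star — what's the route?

turn left 127°, forward 4.8 m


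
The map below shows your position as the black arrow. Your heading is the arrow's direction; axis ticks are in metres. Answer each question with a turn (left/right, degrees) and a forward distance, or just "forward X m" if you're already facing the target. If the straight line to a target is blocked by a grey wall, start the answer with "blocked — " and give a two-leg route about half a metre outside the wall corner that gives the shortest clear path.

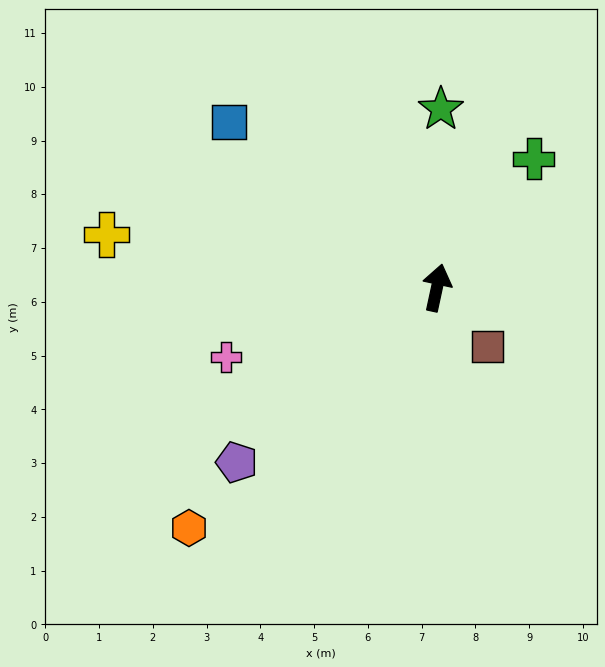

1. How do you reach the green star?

turn left 11°, forward 3.3 m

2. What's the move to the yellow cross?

turn left 93°, forward 6.2 m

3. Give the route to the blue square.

turn left 64°, forward 4.9 m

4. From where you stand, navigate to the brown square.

turn right 127°, forward 1.4 m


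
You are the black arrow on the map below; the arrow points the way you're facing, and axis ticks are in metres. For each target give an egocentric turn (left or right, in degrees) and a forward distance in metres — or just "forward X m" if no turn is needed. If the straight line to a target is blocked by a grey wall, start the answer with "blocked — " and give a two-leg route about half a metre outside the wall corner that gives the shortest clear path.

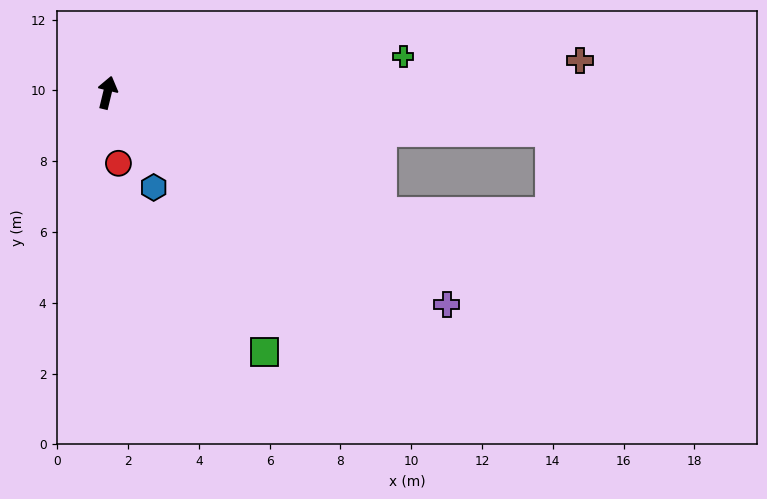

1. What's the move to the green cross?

turn right 69°, forward 8.4 m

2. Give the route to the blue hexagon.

turn right 140°, forward 3.0 m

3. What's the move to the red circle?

turn right 158°, forward 2.0 m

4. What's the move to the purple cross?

turn right 108°, forward 11.3 m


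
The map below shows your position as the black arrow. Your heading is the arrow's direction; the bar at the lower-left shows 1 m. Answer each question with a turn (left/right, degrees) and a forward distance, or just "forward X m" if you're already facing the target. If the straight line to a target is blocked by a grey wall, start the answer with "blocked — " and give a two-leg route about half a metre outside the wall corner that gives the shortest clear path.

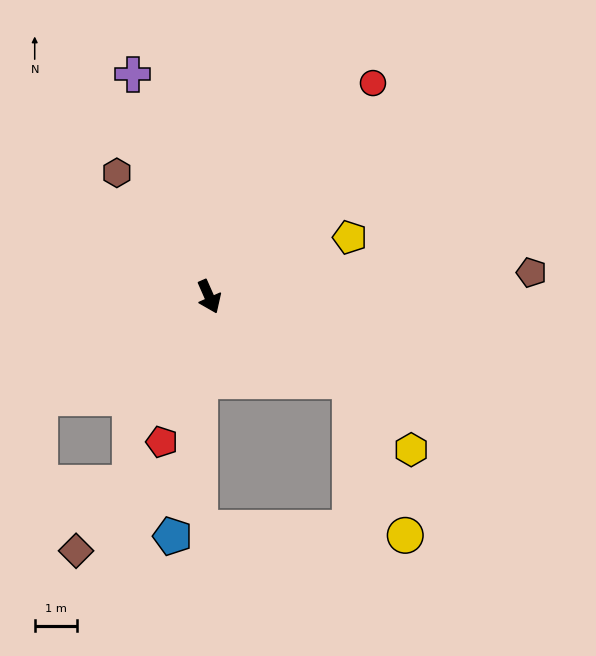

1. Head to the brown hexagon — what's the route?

turn right 167°, forward 3.6 m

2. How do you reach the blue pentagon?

turn right 32°, forward 5.7 m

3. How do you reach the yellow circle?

blocked — turn left 35°, forward 3.9 m, then turn right 39°, forward 3.8 m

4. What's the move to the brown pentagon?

turn left 70°, forward 7.6 m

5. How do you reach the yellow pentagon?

turn left 89°, forward 3.6 m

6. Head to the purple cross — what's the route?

turn left 175°, forward 5.5 m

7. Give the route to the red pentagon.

turn right 42°, forward 3.6 m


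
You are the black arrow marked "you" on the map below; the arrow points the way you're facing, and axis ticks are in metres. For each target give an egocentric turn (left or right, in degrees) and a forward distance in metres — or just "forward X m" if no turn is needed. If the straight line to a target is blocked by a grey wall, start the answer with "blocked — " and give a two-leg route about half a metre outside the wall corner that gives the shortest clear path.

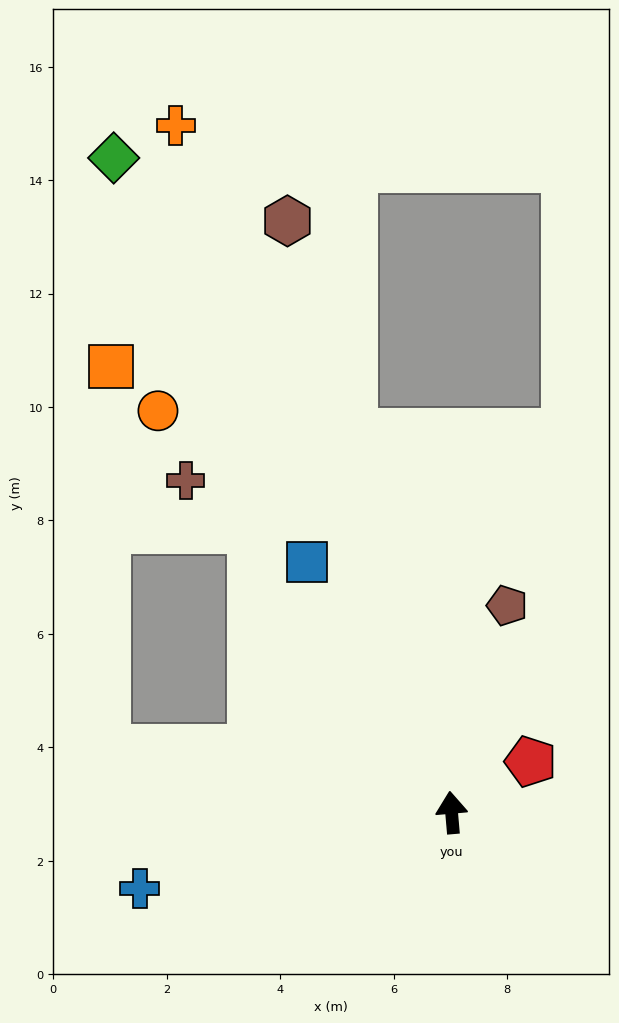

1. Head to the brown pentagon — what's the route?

turn right 20°, forward 3.8 m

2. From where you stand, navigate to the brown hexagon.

turn left 11°, forward 10.8 m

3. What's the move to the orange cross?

turn left 17°, forward 13.1 m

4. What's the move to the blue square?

turn left 25°, forward 5.1 m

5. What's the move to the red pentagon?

turn right 62°, forward 1.7 m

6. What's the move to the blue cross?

turn left 99°, forward 5.7 m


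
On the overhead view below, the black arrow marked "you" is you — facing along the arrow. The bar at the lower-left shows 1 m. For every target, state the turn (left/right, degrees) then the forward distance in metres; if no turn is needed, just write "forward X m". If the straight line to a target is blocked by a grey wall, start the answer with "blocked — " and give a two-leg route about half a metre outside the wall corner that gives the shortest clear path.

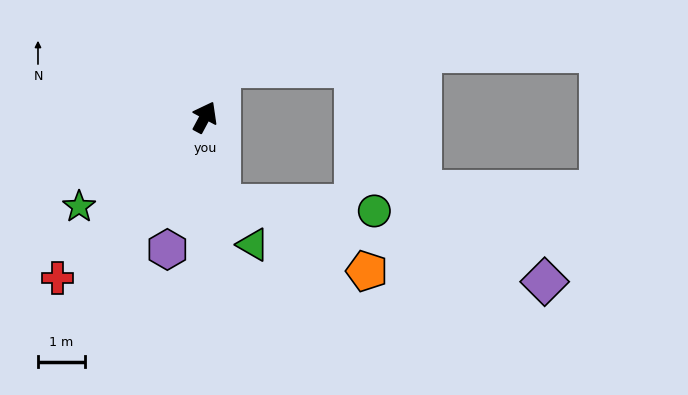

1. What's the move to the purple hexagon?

turn right 168°, forward 3.0 m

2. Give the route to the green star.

turn left 154°, forward 3.3 m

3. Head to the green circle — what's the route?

blocked — turn right 141°, forward 1.9 m, then turn left 77°, forward 3.3 m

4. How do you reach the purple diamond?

blocked — turn right 141°, forward 1.9 m, then turn left 66°, forward 7.2 m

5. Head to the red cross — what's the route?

turn left 166°, forward 4.7 m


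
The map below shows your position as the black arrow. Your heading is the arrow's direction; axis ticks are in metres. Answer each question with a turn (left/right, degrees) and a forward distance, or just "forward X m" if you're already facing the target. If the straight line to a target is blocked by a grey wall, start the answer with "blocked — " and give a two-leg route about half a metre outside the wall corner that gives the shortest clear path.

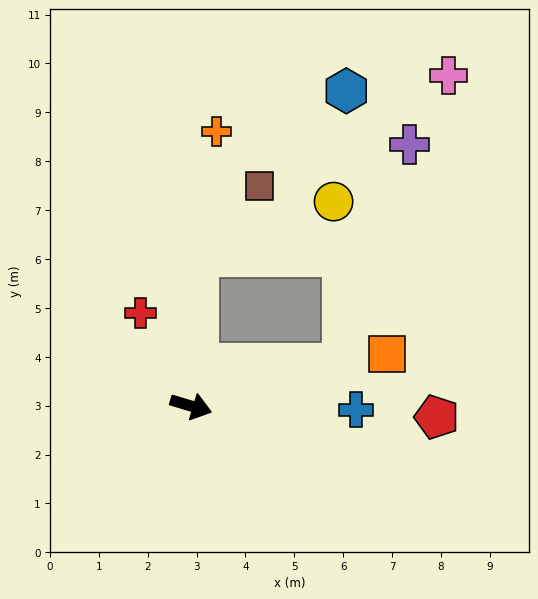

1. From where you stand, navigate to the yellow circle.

blocked — turn left 104°, forward 3.1 m, then turn right 65°, forward 3.0 m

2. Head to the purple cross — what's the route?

blocked — turn left 32°, forward 3.2 m, then turn left 58°, forward 4.7 m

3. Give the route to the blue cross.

turn left 15°, forward 3.4 m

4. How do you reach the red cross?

turn left 135°, forward 2.2 m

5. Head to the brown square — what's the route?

blocked — turn left 104°, forward 3.1 m, then turn right 38°, forward 1.9 m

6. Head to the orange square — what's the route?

turn left 32°, forward 4.2 m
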